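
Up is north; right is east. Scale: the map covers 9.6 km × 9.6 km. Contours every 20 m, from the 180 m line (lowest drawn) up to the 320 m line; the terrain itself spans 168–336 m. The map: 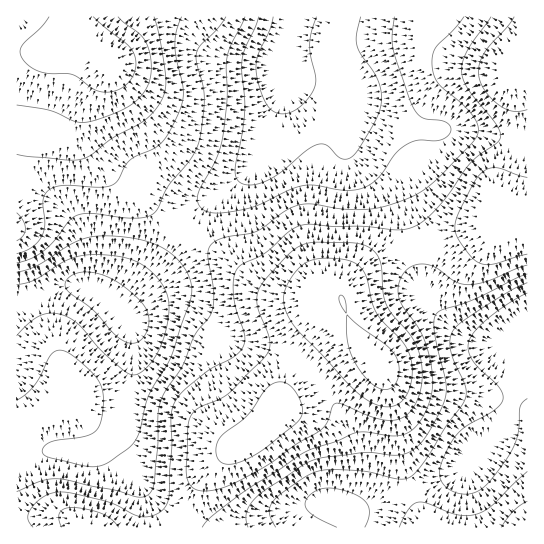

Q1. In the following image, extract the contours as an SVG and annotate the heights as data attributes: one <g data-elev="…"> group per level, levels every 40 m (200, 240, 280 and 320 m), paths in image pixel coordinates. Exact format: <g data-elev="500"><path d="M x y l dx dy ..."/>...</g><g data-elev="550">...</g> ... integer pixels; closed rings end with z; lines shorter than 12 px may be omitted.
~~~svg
<g data-elev="200"><path d="M337 527l-20-9-10-8-2-4 0-4 3-5 5-4 9-4 11-1 14 3 14 7 6 5 2 7 0 8-4 9"/><path d="M527 399l-4 3-3 5-2 24-5 16-8 15-17 21-10 8-11 3-12-2-10-6-5-8 0-9 5-14 8-15 12-13 31-18 7-10 0-5-4-7-21-20-7-9-3-9 2-10 6-9 14-13 21-15 16-9"/><path d="M17 285l17-5 27-17 14-6 18-2 24 1 20 6 16 11 12 17 4 17-3 22-7 21-12 17-6 6-6 2-6-1-7-5-21-19-22-25-16-10-12-2-10 2-11 7-13 14"/><path d="M361 17l-5 18 1 11 4 8 16 23 3 10 2 11-2 9-3 10-18 31-7 9-7 2-7-2-12-12-9 0-11 6-32 26-13 6-12 2-7-1-4-3-3-6 0-6 7-35 3-21-3-54 3-10 10-22 4-10"/></g><g data-elev="240"><path d="M248 527l-2-8 0-6 8-14 11-9 44-28 14-5 40-4 38 2 9-3 8-6 8-10 9-14 8-17 3-11-1-15-11-48 0-10 2-7 6-4 33-11 52-25"/><path d="M527 501l-13 10-13 16"/><path d="M17 263l14-5 12-7 11-10 16-21 8-5 15-2 30 5 15 0 11-2 7-5 11-24 23-26 8-16 4-16 2-31-1-13-7-23 1-9 3-7 17-16 9-13"/><path d="M464 17l-10 12-19 19-3 9 0 10 2 10 5 8 23 19 11 13 5 8 0 8-6 10-37 38-11 9-11 6-20 8-16 4-27 2-37-6-15 1-13 6-27 20-9 3-27 4-8 4-4 4-2 9 5 34 0 20-4 9-14 17-13 31-16 24-5 11-3 13 0 29-4 38-4 12-5 4-7 0-23-7-58-11-16 2-24 11"/></g><g data-elev="280"><path d="M119 527l-7-8-9-5-14-4-16-3-8 2-5 4-1 5 2 9"/><path d="M197 490l12 1 16-4 43-22 27-20 27-16 5-7 5-15 3-4 8 2 30 12 14 3 15-2 11-9 5-11 4-13 0-15-2-15-9-18-19-23-6-9-3-12-3-31-3-8-6-5-8-4-10-2-36-1-12 2-15 9-27 29-5 9-1 11 2 9 10 27 1 8-2 7-38 39-9 7-23 9-5 5-4 6-1 11-2 44 4 11z"/><path d="M17 241l6-6 2-6-2-8-6-8"/><path d="M527 177l-29-9-8 0-7 3-6 7-6 9-13 27-3 13 1 8 7 11 10 12 8 6 13 0 33-10"/><path d="M17 154l50 6 16-1 10-5 20-16 26-14 11-9 12-16 4-16-5-38-7-28"/><path d="M514 17l-6 9-24 27-5 12 0 10 2 8 4 8 14 14 14 6 14-1"/></g><g data-elev="320"><path d="M380 389l10 0 6-7 3-12-2-12-10-12-28-20-12-11 0 23 5 19 14 21 7 7z"/><path d="M346 313l-1-14-4-4-2 2 0 4z"/><path d="M49 17l-8 10-19 19-2 8 5 8 8 6 9 4 25 2 7 1 17 12 7 4 8 1 8-1 11-5 7-8 4-11-1-10-8-12-34-28"/></g>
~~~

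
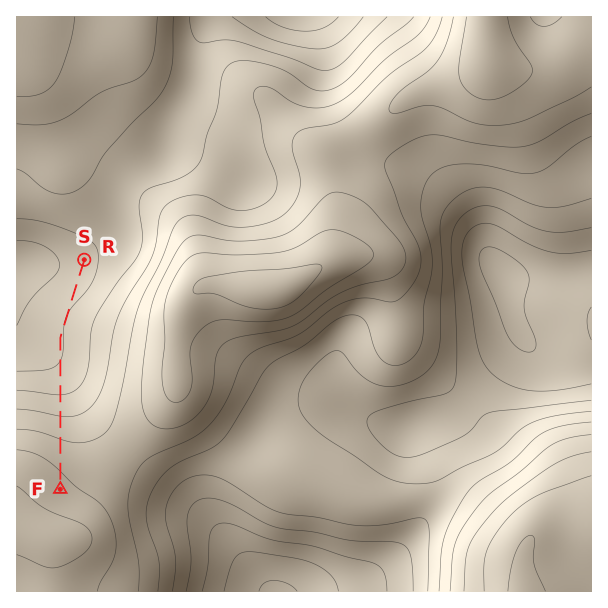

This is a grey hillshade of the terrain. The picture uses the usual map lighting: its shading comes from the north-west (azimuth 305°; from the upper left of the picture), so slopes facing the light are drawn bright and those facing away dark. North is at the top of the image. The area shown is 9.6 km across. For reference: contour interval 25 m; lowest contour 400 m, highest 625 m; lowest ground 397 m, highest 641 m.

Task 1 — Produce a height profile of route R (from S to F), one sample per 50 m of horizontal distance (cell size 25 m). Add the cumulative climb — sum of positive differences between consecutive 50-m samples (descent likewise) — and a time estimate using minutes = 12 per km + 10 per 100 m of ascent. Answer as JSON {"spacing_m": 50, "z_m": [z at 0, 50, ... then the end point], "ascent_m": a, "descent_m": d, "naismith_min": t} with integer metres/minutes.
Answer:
{"spacing_m": 50, "z_m": [465, 464, 463, 463, 462, 462, 463, 463, 464, 465, 466, 467, 468, 470, 471, 472, 473, 474, 475, 475, 475, 475, 475, 475, 475, 474, 473, 473, 473, 473, 473, 473, 473, 474, 474, 475, 476, 477, 479, 481, 483, 485, 487, 490, 493, 496, 499, 503, 506, 510, 513, 517, 520, 524, 527, 531, 534, 537, 541, 544, 547, 550, 553, 556, 558, 561, 564, 566, 568, 570, 572, 574, 575, 577, 578, 580, 581, 583, 584], "ascent_m": 124, "descent_m": 6, "naismith_min": 59}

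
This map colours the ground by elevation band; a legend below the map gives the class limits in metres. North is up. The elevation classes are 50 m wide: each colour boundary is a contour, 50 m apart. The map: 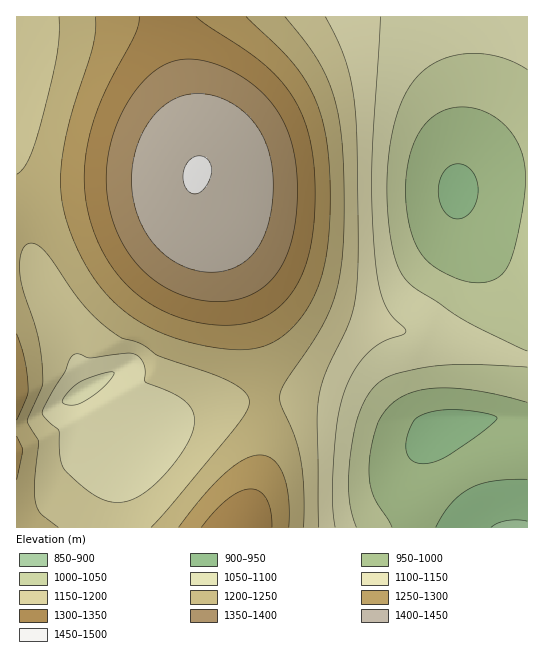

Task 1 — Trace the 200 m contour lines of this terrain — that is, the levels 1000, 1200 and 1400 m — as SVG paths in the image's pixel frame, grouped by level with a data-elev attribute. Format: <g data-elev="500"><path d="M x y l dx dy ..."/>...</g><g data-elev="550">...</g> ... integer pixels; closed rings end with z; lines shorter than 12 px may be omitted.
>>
<g data-elev="1000"><path d="M392 527l-18-30-4-12-1-14 2-21 6-24 5-11 9-11 10-7 12-5 13-3 16-1 39 3 46 11"/><path d="M470 282l-12-3-16-7-11-7-8-8-6-11-5-12-4-16-2-17 0-19 2-17 4-16 6-15 8-11 9-8 12-6 12-2 12 1 12 3 11 6 11 8 8 10 6 11 5 13 1 14 0 20-4 26-6 28-6 18-7 9-8 6-11 3z"/></g><g data-elev="1200"><path d="M58 527l-18-14-4-7-1-9 0-19 4-36-12-21 15-35 0-19-4-30-15-48-3-22 2-16 4-6 4-2 7 2 8 6 38 54 15 15 16 13 8 5 20 6 16 12 67 23 16 10 7 8 1 5-1 5-8 15-67 81-22 24"/><path d="M303 527l1-37-3-31-7-24-13-30-1-10 5-13 37-56 8-16 6-17 4-22 3-26 1-76-5-48-9-36-16-31-29-37"/><path d="M59 17l0 20-2 20-16 66-12 36-6 9-6 6"/></g><g data-elev="1400"><path d="M200 271l17 1 14-3 12-6 11-10 9-14 6-16 3-20 1-21-1-19-5-16-6-15-10-13-12-11-13-8-15-5-14-1-14 2-12 5-10 7-10 11-9 15-6 15-3 16-1 17 1 16 4 15 6 14 8 14 10 10 12 10 13 6z"/></g>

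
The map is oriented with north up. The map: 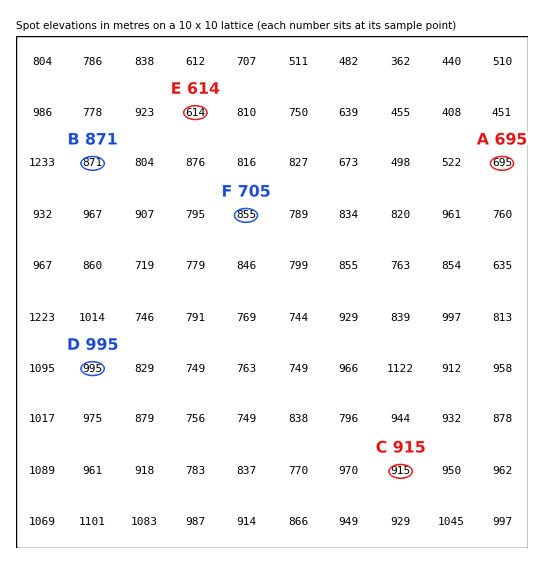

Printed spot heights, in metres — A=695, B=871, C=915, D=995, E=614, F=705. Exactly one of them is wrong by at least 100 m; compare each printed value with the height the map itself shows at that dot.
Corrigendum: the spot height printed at F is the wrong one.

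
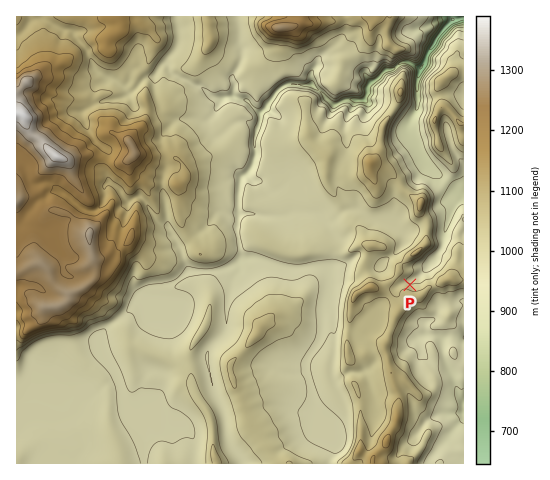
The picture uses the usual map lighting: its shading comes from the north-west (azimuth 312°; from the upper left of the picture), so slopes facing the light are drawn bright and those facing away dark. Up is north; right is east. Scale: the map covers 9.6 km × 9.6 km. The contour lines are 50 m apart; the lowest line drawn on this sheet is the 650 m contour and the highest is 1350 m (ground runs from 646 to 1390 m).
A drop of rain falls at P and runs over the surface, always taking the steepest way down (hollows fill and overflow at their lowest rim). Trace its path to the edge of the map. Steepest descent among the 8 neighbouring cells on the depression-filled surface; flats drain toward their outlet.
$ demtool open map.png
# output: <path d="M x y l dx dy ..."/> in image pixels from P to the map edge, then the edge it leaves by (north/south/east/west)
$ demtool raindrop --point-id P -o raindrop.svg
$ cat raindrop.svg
<path d="M410 285l0-4 3-3 5-1 10-11 0-4 13-13 1-3 0-8 3-4 0-4 4-10 2-6 2-4 0-2 10-12"/>
exit: east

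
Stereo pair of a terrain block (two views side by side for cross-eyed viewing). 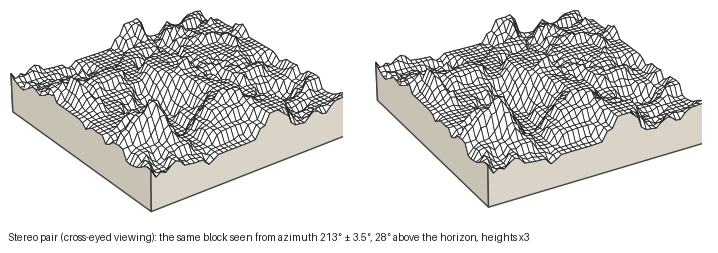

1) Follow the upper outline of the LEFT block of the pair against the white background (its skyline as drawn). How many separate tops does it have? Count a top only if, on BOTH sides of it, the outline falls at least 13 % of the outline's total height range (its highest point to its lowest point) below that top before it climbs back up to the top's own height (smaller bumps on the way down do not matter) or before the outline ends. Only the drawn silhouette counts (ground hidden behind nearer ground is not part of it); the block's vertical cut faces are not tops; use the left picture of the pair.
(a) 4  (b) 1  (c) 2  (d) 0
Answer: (c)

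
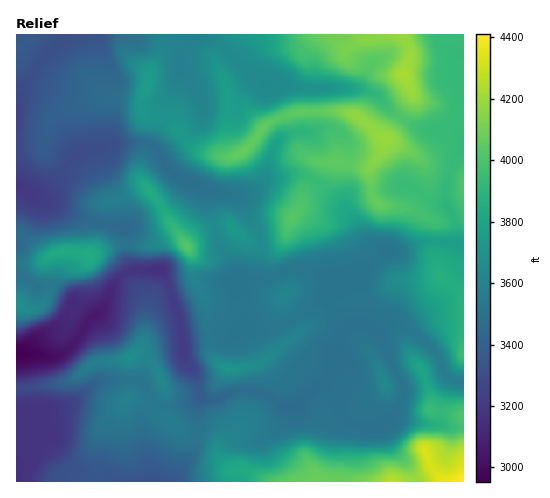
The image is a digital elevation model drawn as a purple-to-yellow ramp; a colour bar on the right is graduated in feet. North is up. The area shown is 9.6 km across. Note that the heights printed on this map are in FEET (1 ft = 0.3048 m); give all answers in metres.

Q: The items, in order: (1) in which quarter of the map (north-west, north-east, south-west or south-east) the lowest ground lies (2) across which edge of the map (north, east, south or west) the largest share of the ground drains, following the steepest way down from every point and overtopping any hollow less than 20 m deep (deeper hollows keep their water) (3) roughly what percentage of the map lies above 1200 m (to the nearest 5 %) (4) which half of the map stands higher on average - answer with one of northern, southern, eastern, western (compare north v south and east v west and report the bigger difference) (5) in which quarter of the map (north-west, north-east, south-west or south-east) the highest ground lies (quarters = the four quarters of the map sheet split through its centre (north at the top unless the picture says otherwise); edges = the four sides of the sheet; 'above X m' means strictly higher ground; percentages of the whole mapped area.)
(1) The lowest ground is in the south-west quarter.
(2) Most of the ground drains across the western edge.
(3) Ground above 1200 m makes up about 15 % of the sheet.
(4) On average the eastern half of the map is the higher ground.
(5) The highest ground is in the south-east quarter.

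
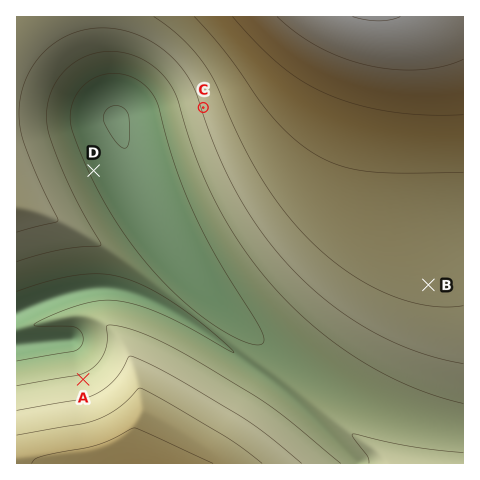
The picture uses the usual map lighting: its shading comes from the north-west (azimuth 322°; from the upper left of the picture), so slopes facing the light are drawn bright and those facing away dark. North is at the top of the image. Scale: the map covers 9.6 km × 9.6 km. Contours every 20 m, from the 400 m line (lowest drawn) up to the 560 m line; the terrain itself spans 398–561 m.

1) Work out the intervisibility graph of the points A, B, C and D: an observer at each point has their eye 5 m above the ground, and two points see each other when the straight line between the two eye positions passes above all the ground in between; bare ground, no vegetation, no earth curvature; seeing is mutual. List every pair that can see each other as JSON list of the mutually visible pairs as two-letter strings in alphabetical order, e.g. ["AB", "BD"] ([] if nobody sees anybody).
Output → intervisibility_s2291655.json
["AC", "CD"]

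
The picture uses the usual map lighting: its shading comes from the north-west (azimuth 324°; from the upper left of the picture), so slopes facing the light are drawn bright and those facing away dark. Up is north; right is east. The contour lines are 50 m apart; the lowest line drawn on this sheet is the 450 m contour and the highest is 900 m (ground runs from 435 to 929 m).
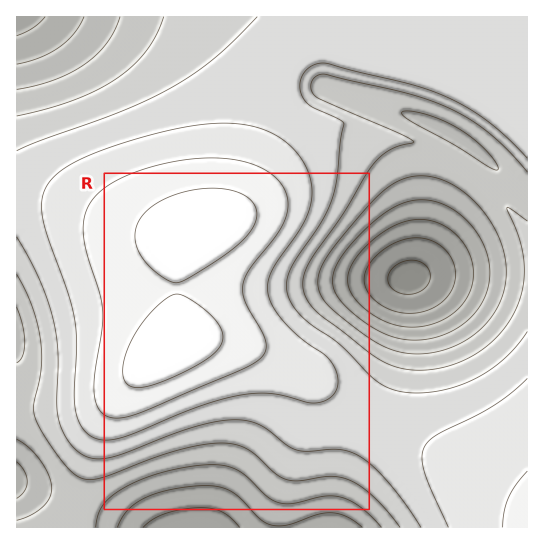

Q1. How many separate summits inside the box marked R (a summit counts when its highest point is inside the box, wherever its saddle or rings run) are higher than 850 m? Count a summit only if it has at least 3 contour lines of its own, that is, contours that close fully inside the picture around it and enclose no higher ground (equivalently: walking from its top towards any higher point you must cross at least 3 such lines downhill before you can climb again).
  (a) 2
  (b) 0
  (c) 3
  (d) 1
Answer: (d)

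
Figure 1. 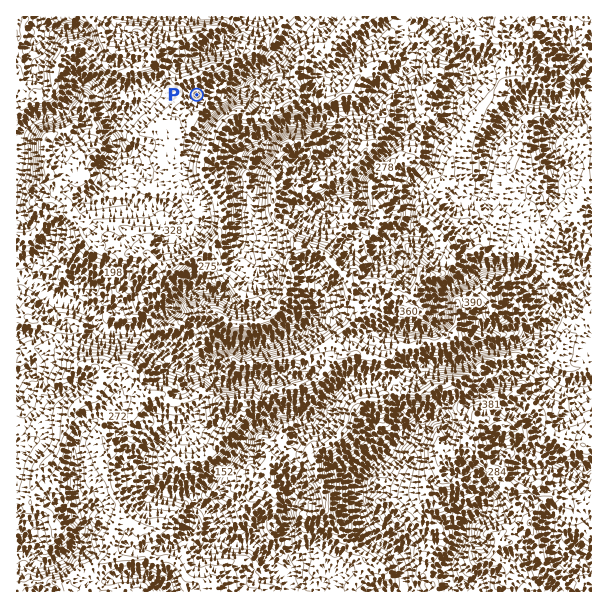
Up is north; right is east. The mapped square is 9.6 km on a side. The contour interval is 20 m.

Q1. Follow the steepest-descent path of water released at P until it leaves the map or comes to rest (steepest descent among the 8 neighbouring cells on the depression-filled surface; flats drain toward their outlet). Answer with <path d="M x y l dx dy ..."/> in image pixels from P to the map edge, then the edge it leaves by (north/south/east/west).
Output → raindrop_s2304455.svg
<path d="M197 95l3 3 15 0 3 3 4 0 5-5 1-4 9-9 2-3 1 0 6-6 2 0 7-8 6 0 6-3 12-12 3-9 24-25"/>
exit: north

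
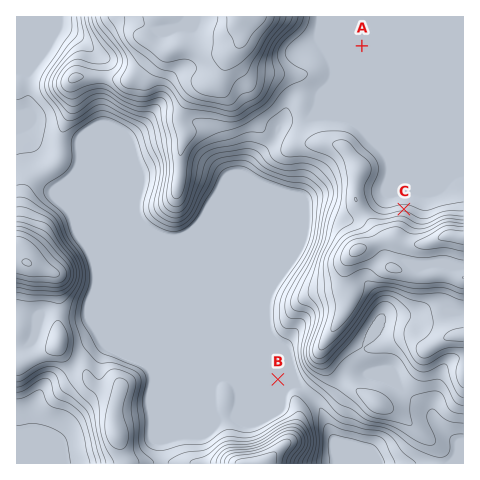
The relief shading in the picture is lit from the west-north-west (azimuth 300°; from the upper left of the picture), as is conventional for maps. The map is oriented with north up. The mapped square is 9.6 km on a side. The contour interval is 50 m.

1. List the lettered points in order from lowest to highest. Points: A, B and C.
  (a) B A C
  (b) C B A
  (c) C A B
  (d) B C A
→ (a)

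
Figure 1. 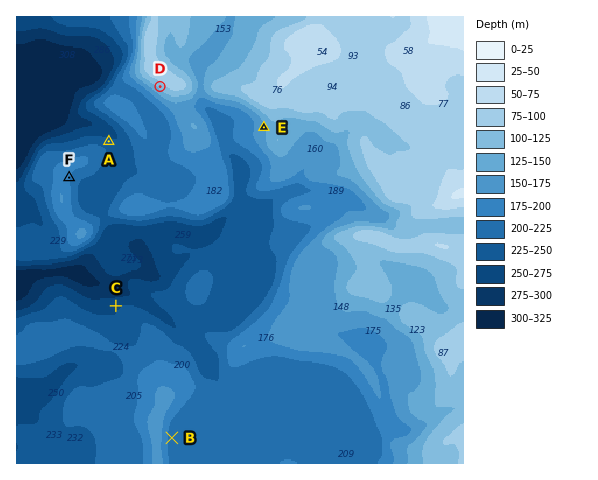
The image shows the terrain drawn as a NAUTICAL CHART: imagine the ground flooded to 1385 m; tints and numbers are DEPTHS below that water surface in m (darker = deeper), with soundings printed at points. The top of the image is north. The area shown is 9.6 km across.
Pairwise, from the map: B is higher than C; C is lower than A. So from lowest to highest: C A B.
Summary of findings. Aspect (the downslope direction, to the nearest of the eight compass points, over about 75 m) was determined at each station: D SW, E W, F E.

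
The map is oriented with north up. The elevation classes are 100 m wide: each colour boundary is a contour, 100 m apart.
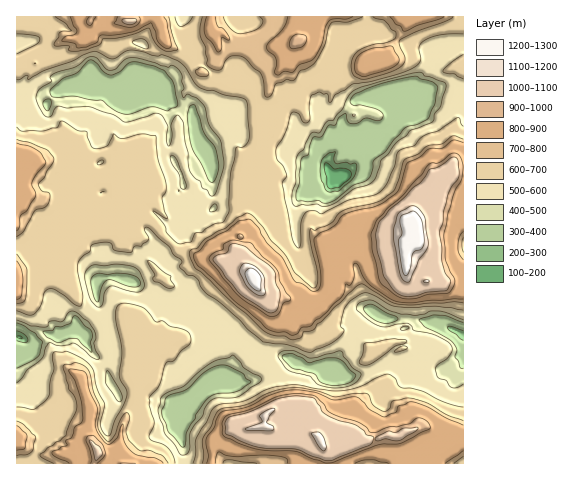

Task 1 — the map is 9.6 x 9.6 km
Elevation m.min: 150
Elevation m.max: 1230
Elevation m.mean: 660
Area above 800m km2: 22.6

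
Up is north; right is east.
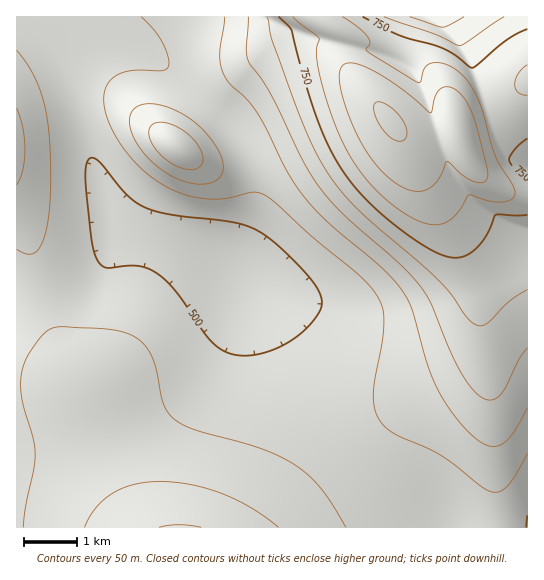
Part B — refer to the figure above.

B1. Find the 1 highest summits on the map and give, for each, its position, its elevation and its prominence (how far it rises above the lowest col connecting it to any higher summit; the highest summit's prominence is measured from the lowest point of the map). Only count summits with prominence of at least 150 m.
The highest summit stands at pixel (390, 121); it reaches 906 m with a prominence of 442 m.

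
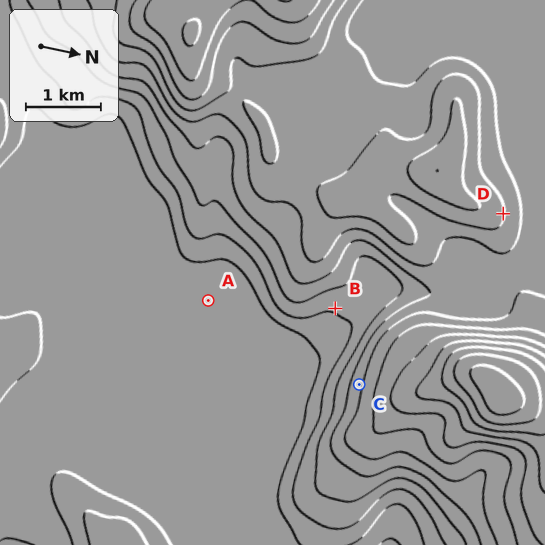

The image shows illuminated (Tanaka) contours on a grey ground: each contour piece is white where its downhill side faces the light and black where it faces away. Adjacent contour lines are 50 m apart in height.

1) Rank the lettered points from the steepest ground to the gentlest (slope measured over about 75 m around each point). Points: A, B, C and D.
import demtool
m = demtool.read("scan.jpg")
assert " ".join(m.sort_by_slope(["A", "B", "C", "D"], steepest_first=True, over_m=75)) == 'C D B A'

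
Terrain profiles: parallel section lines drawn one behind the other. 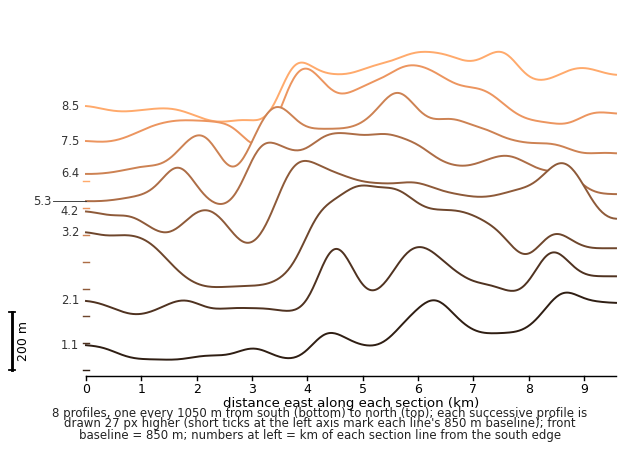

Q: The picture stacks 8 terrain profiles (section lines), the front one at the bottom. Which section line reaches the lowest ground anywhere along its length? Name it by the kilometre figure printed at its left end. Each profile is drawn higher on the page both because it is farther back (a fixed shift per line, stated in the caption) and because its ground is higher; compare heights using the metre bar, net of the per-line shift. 1.1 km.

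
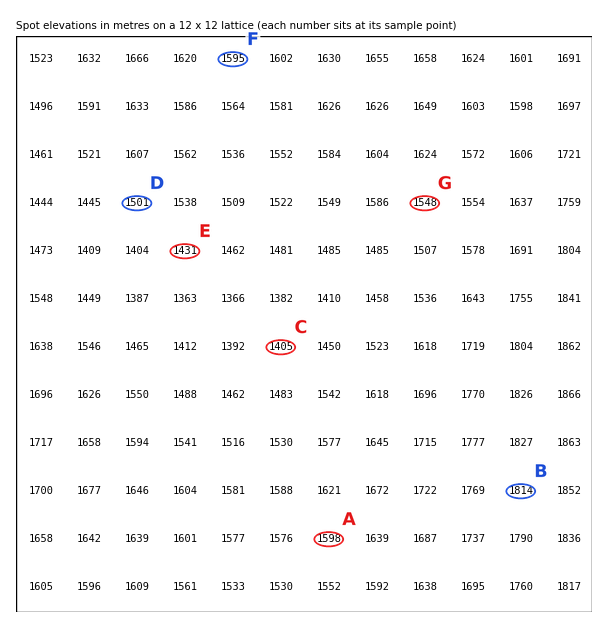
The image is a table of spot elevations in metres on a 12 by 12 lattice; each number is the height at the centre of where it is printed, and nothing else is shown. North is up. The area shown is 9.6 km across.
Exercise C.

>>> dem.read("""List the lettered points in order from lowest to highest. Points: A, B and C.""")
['C', 'A', 'B']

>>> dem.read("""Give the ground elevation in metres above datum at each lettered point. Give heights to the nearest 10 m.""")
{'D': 1500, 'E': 1430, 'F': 1600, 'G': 1550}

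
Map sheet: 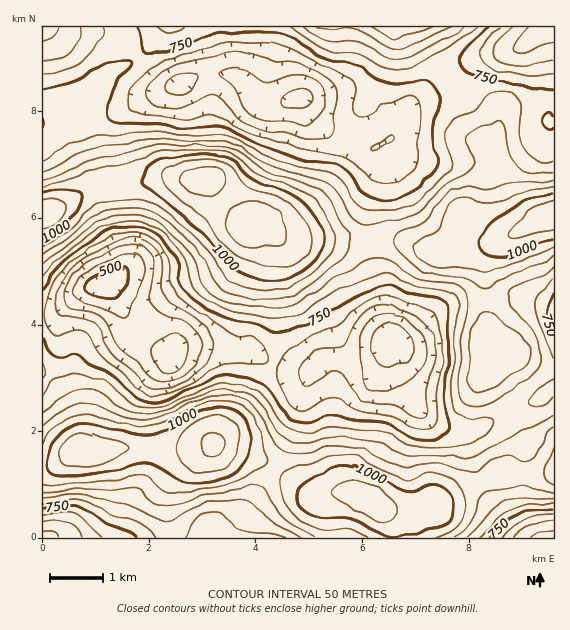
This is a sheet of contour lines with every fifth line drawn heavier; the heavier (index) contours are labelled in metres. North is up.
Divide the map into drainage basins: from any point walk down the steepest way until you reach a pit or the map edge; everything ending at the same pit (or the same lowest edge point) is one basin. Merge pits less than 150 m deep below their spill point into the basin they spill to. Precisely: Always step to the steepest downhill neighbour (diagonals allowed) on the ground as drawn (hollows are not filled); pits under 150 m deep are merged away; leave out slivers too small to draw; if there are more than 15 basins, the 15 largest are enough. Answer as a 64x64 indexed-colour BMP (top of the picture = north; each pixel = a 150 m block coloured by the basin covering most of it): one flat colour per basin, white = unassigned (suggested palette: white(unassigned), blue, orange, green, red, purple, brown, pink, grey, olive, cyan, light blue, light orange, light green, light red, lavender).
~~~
<image width="64" height="64" href="data:image/bmp;base64,Qk12CAAAAAAAAHYAAAAoAAAAQAAAAEAAAAABAAQAAAAAAAAIAAATCwAAEwsAABAAAAAAAAAA////ALR3HwAOf/8ALKAsACgn1gC9Z5QAS1aMAMJ34wB/f38AIr28AM++FwDox64AeLv/AIrfmACWmP8A1bDFAERERERERERERERERERERERERERERERmZmZmZmZmZmZmRERERERERERERERERERERERERERERGZmZmZmZmZmZmZERERERERERERERERERERERERERERGZmZmZmZmZmZmZkREREREREREREREREREREREREREREMzM2ZmZmZmZmZmRERERERERERERERERERERERERERDMzMzM2ZmZmZmZmZEREREREREREREREREREREQzNEQzMzMzMzNmZmZmZmZkREREREREREREREREREREQzMzMzMzMzMzMzNmZmZmZmREREREREREREREREREREQzMzMzMzMzMzMzMzM2ZmZmZEREREREREREREREREREMzMzMzMzMzMzMzMzMzMzMzMyJERERERERERERERERDMzMzMzMzMzMzMzMzMzMzMzMyIiJEREREREREREREQzMzMzMzMzMzMzMzMzMzMzMzMyIiIiIiIiIiIiIiJDMzMzMzMzMzMzMzMzMzMzMzMzMyIiIiIiIiIiIiIiIiMzMzMzMzMzMzMzMzMzMzMzMzMyIiIiIiIiIiIiIiIiIjMzMzMzMzMzMzMzMzMzMzMzMzIiIiIiIiIiIiIiIiIiIzMzMzMzMzMzMzMzMzMzMzMzIiIiIiIiIiIiIiIiIiIiMzMzMzMzMzMzMzMzMzMzMzMiIiIiIiIiIiIiIiIiIiIzMzMzMzMzMzMzMzMzMzMzMiIiIiIiIiIiIiIiIiIiIiMzMzMzMzMzMzMzMzMzMzMyIiIiIiIiIiIiIiIiIiIiIjMzMzMzMzMzMzMzMzMzMyIiIiIiIiIiIiIiIiIiIiIiMzMzMzMzMzMzMzMzMzMzIiIiIiIiIiIiIiIiIiIiIiIjMzMzMzMzMzMzMzMzMzIiIiIiIiIiIiIiIiIiIiIiIiIzMzMzMzMzMzMzMzMzMiIiIiIiIiIiIiIiIiIiIiIiIjMzMzMzMzMzMzMzMzMyIiIiIiIiIiIiIiIiIiIiIiIiMzMzMzMzMzMzMzMzMzIiIiIiIiIiIiIiIiIiIiIiIiIzMzMzMzMzMzMzMzMzMiIiIiIiIiIiIiIiIiIiIiIiIjMzMzMzMzMzMzMzMzMyIiIiIiIiIiIiIiIiIiIiIiIiMzMzMzMzMzMzMzMzMzIiIiIiIiIiIiIiIiIiIiIiIiIzMzMzMzMzMzMzMzMzMiIiIiIiIiIiIiIiIiIiIiIiIjMzMzMzMzMzMzMzMzMyIiIiIiIiIiIiIiIiIiIiIiIiMzMzMzMzMzMzMzMzMyIiIiIiIiIiIiIiIiIiIiIiIiIzMzMzMzMzMzMzMzMzIiIiIiIiIiIiIiIiIiIiIiIiIjMzMzMzMzMzMzMzMzMiIiIiIiIiIiIiIiIiIiIiIiIiMzMzMzMzMzMzMzMzMyIiIiIiIiIiIiIiIiIiIiIiIiIzMzMzMzMzMzMzMzMzIiIiIiIiIiIiIiIiIiIiIiIiIjMzMzMzMzMzMzMzMzMiIiIiIiIiIiIiIiIiIiIiIiIiMzMzMzMzMzMzMzMzMzIiIiIiIiIiIiIiIiIiIiIiIiIzMzMzMzMzMzMRERERMiIiIiIiIiIiIiIiIiIiIiIiIjEREREREREREREREREREiIiIiIiIiIiIiIiIiIiIiIhEREREREREREREREREREREiIiIiIiIiIiIiIiIiIiIRERERERERERERERERERERERIiIiIiIiIiIiIiIiIiIRERERERERERERERERERERERVVURIiIiIiIiIiIiIiIRERERERERERERERERERERERVVVRERIiIiIiIiIiIiIRERERERERERERERERERERERVVVVERERIiIiIiIiIiIRERERERERERERERERERERERFVVVURERERERESIiIiIRERERERERERERERERERERERFVVVVREREREREREREREREREREREREREREREREREREREVVVVVERERERERERERERERERERERERERERERERERERERVVVVURERERERERERERERERERERERERERERERERERERVVVVVRERERERERERERERERERERERERERERERERERERFVVVVVEREREREREREREREREREREREREREREREREREREVVVVVURERERERERERERERERERERERERERERERERERFVVVVVVREREREREREREREREREREREREREREREREREREVVVVVVVERERERERERERERERERERERERERERERERERERVVVVVVURERERERERERERERERERERERERERERERERERVVVVVVVRF3ERERERERERERERERERERERERERERERERFVVVVVVVd3d3ERERERERERERERERERERERERERERERFVVVVVVVV3d3dxEREREREREREREREREREREREREREREVVVVVVVVXd3d3cREREREREREREREREREREREREREREVVVVVVVVVd3d3d3EREREREREREREREREREREREREREVVVVVVVVVV3d3d3d3ERERERERERERERERERERERERERVVVVVVVVVXd3d3d3dxERERERERERERERERERERERERFVVVVVVVVVd3d3d3d3dxERERERERERERERERERERERFVVVVVVVVVV3d3d3d3d3cREREREREREREREREREREREVVVVVVVVVVXd3d3d3d3dxEREREREREREREREREREREVVVVVVVVVVV"/>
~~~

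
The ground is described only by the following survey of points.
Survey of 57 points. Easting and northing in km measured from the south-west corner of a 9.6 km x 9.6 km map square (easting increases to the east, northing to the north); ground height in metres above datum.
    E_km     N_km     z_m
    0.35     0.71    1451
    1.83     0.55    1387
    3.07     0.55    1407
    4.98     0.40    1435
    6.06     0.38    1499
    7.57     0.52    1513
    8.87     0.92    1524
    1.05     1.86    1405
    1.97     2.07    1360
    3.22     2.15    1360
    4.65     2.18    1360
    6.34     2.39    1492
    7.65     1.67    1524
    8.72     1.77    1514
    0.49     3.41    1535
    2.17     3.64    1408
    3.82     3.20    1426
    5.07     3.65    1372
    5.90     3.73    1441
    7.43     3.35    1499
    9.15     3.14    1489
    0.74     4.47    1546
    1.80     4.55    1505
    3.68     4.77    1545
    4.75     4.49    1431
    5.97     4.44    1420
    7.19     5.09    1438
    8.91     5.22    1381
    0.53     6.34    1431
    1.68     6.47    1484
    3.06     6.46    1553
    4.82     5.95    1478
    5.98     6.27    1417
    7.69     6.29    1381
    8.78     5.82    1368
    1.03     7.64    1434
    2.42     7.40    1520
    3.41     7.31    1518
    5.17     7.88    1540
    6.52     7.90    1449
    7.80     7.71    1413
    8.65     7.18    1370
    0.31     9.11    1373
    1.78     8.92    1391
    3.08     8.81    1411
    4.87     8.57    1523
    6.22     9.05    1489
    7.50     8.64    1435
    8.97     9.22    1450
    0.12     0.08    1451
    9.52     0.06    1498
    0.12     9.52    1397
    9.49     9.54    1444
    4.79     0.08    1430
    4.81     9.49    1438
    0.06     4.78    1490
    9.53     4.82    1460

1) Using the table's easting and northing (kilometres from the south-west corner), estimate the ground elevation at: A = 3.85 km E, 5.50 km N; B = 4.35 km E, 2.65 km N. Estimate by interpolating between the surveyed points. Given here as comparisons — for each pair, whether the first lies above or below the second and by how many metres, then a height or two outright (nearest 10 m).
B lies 190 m below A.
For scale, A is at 1550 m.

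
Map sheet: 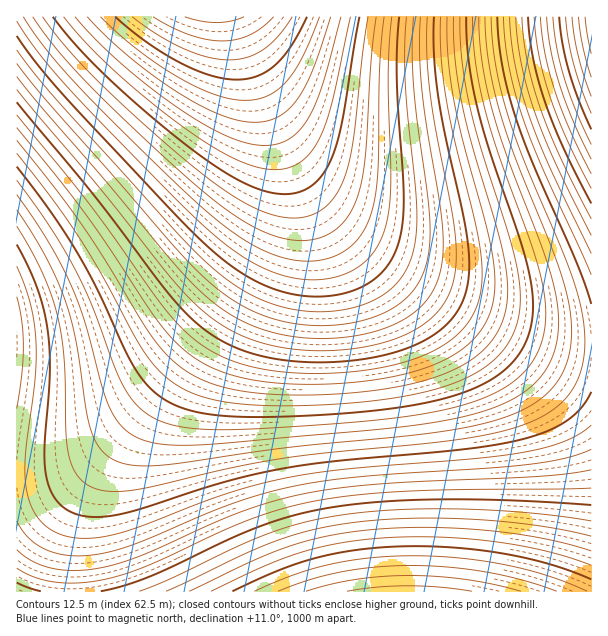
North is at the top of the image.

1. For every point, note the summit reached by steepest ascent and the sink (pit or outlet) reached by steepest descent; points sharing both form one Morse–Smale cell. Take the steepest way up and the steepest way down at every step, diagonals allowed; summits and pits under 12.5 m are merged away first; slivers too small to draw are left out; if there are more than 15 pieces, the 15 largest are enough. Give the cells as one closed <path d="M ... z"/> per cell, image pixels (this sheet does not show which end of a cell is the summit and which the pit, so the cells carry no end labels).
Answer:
<path d="M246 46l0 4 22 66 9 42 0 37-12 41-21 39-46 66-58 69-35 35-16 12-27 12-46 5 0 117 575 1 1-245-28-3-21-4-52-20-83-43-54-39-32-34-24-36-27-57z"/><path d="M234 16l-218 1 1 457 18 0 27-5 27-12 16-12 35-35 58-69 46-66 21-39 12-41 0-37-13-57z"/><path d="M591 16l-354 0-1 2 28 75 34 75 24 36 32 34 54 39 83 43 52 20 21 4 27 2z"/>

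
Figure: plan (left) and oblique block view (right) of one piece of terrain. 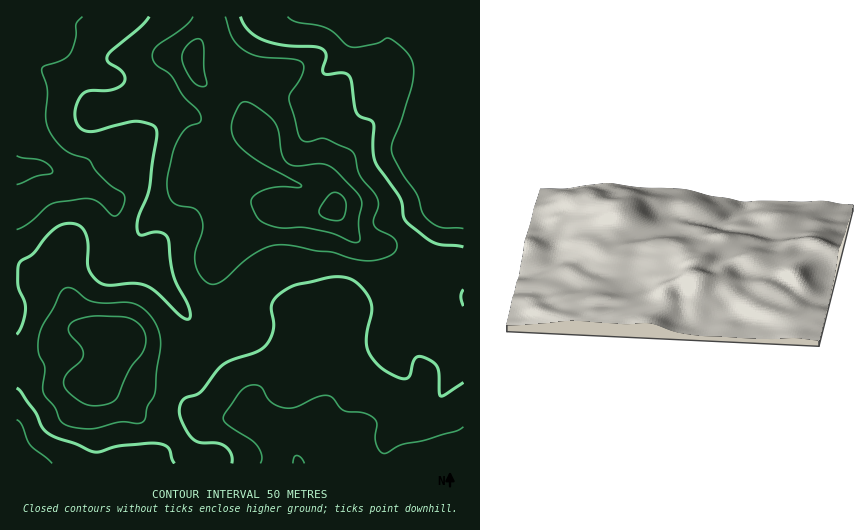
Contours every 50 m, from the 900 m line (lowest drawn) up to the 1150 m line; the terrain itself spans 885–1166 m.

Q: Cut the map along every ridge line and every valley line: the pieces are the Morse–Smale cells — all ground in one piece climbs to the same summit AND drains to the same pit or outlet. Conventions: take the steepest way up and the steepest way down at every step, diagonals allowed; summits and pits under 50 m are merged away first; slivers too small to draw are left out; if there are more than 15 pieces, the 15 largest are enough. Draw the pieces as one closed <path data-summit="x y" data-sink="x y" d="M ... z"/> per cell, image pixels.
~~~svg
<path data-summit="334 208" data-sink="17 172" d="M209 16l-192 0-1 155 6 0 11-3 13 1 21 11 25 6 17 11 5 6 0 27-7 22 1 6 9 6 30 2 7 4 23 30 26 43 11 14 17-17 4-11-1-6-15-14-3-10-3-41 7-14 8-8 20-10 24-18 8-1 18 5 24 0 10-2 2-3 0-8-5-14-7-8-8-3-20-2-14-7-11-12-7-14-9-12-9-21-9-8-26-11-11-10-5-11 0-12 17-29z"/><path data-summit="334 208" data-sink="299 463" d="M280 207l-13 4-19 15-20 10-12 15-3 7 0 23 4 23 4 9 13 10 1 6-4 11-17 17 32 35 9 22 18 13 11 11 15 26 164 0 1-101-5-1-3-2-7-12-12-12-5-28-22-41-18-18-32-8-10-10-16-23-12 4-24 0z"/><path data-summit="334 208" data-sink="463 116" d="M463 16l-253 0 0 9-15 25-2 16 5 11 8 8 29 13 9 8 9 21 9 12 7 14 11 12 14 7 24 3 8 6 8 18 0 11 26 31 8 4 20 2 23 17 17-2 35 1z"/><path data-summit="109 344" data-sink="17 172" d="M41 168l-25 4 0 192 8 1 15-5 25-22 13-7 20 2 12 11 18-2 20 12 26 6 19 10 8-3 13-9 0-3-10-12-19-32-30-41-7-4-30-2-9-6-1-6 7-22-1-29-21-15-25-6z"/><path data-summit="109 344" data-sink="17 463" d="M89 331l-15 1-35 28-23 5 0 98 199 1 0-4-25-4-18-25-18-10-16-6-32-26-11-12 12-17 2-16-10-10z"/><path data-summit="109 344" data-sink="299 463" d="M127 342l-11 0-7 2-2 16-12 17 18 19 21 17 30 13 8 5 18 25 25 4 1 4 82-1-14-25-11-11-18-13-9-22-32-35-14 10-8 3-19-10-26-6z"/><path data-summit="334 208" data-sink="17 172" d="M440 262l-20 2-9 0-4-2 0 2 23 38 7 34 12 12 7 12 3 2 4 0 1-98z"/>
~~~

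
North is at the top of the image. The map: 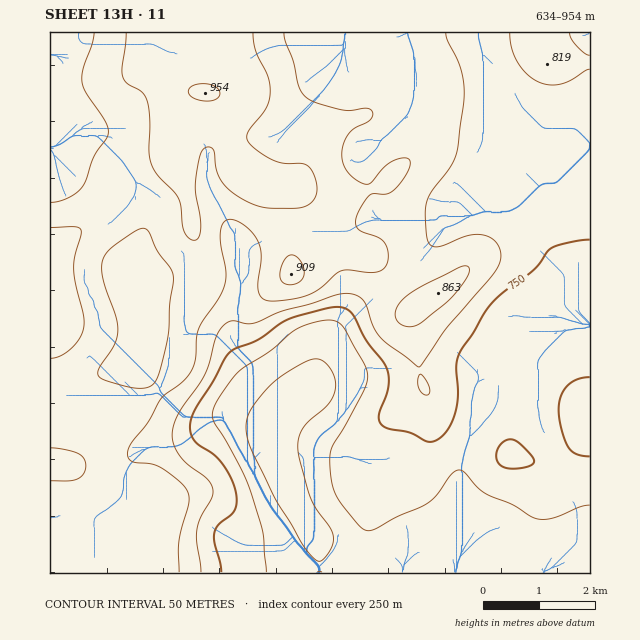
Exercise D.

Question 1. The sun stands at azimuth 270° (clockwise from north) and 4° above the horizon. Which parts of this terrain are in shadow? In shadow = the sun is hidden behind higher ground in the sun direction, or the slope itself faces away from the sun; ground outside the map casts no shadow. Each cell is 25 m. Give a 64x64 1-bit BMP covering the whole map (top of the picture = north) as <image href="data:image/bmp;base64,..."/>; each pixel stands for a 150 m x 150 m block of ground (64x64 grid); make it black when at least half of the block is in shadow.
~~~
<image width="64" height="64" href="data:image/bmp;base64,Qk0+AgAAAAAAAD4AAAAoAAAAQAAAAEAAAAABAAEAAAAAAAACAAATCwAAEwsAAAIAAAAAAAAA////AAAAAAAAAf//gwAAAAAB///CAAAAAAH//8AAAAAAA///wAAAAAAD///AAAAAAAP//8AAAAAAA///wAAAAAAB///AAAAAAAH//4AGAAAAAf//gAcAAAAB//8AB4AAAAP//wAHAAADA//+AAMAAAOH//wAAwAAA4f//AABAAAAB//8AAGAAAAP//wAAcAAAA///AAB4AAAB//+AAPwAAAH//8AA/AAAAP//4AD+AAAAf//wAPwAAAA///AB/AAAAD//+AH4AAAAP//4AfgABgAf//gB8AAHgB//+AH4AAfAH//wAfwAB+Af//AD/wAH8B+f8AH/gAfwD4/wAP/gD/APg/AA//AP4AeA+AB/+A/gB4D8AD/8D+AHwPwAH/wf4AfA+AAP/B/gB8DwAAf8H+AHwEAYB/gP4A/AAB4D8AfAD8AADwAAAAAPgAAPgAAAAA+AAA/AAAAADwAAD8AAAAAMABgPwAAAAAAAHA/gAAAAAAA8B+AAAAAAADwH8AAAAAAAPgPwAAAAAAA+AfgAAAAAAD4B+AAAAAAAPAD4AAAAAAAYAPgAAAAAAAAAeAAAAAAAAAB8AAAAAAAAAHwAAAAADgAAPgAAAAAfwAA+AAAAAB/wAD4AAAAAD/AAPgAAAAAP8AA8AAAAAA/wADwAAAAAH+AAOAAAAAB/4ABwAAAAAH/gAHAAA=="/>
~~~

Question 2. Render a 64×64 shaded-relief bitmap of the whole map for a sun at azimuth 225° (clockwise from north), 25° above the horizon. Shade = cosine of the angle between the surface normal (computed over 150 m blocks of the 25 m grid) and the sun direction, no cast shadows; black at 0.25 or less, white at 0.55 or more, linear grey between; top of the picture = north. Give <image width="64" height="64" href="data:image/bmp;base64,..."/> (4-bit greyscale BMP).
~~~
<image width="64" height="64" href="data:image/bmp;base64,Qk12CAAAAAAAAHYAAAAoAAAAQAAAAEAAAAABAAQAAAAAAAAIAAATCwAAEwsAABAAAAAAAAAAAAAAABEREQAiIiIAMzMzAERERABVVVUAZmZmAHd3dwCIiIgAmZmZAKqqqgC7u7sAzMzMAN3d3QDu7u4A////AJmIiZmIiId1QzRFZ3d2Zniauod3iJmZmZmZqpmZmZmZmYiJmYiIiHVDM0Vnd2ZmaJqqh3eJmZmZmZmamZmZmZmIiImZiIiIdTIjRnd3ZVVnmqqYiImZmZmZmZqZmZmZmYiIiZmIiJh1MjRXiHZVVmiau6mYmZmZmZmZmqqpmZmZiIiImIiJmXUzRXiIdVVWeKvMy6mZqZmZmZmqqqqqmZmIiIiIiImZdURXiYdURFeKvd3bqqqqqZmZmqu7uqqZmZmZiIiImZl2VWiZdUNFZ5vO7tuqqqqqmZqru8u7qpmZmZmZiImZmXZVeIdTI0V4rN7ty6qquqmZqrzMzLuqqZmqqpmIiZmYZUVndTIjRom97ty6maqqmZmrzd3Mu6qqqqqqmYiImYdUNFZTERNXis3ty6mZmqmYiazd3cy7uqqqqqmYd3iIdUIjRDEAJGiazdy6mZmZmYiJrN3cy7uqqqqqmYd3d3dkMiMzIAAleJvN3KmYmZmZiIms3cy7qqmaqpmId2ZndlQiIzIQATZ5q83LqZmZmZmIiazMy6qZmZmqiHd2Znd2VDIjMhACV4mrzLqpmZqqqZiJq8u6mYiImap3d3Znd3dkMjMyESRniavLupmqqqqqmYiau6mIiIiaq3d3d3eIh2VDMzIiNXiZq7qpmqu7uqqqmImqmYh4iau7d3d3d4iIdkMzQzNGeJmqqZmau7u7u7qYeJmZiIiJq7t3iIiHiIh2VERERWeImZmZiZq7u7u8upd3mZmIiJq7u4iIiHd4iIdlVVVWd4iZmYiJmru6q7zKhmeJmZiImru6iIiHd3eIiHZlZnd4iJmZiJmqqqqrzLl2V4mpmYiau6mIiHd3d4iIh2ZmeIiImZmZmaqqqrzMqGVWiaqZiJqqmIiId3d4iImYdmZ4iIiZmZmqq7q7zMuXVFeKqpmImZmHmYiHd4iImZl2VmiImZmZmqq7u8zcuoZEV5qqmYiZmHeqmIiIiImZqXZFZ5mZmZmaq7vN3u25dlVomZmZiImId6qZiIiIiZmpdURomqmZmZqrvN7/7bqGVniZmZiIiIiHqpmIiIiZmal1NGiqqpmZmqvN///+yodmeJmYiIiIiIipmIiIiJmZmXVEebu6mZmaq97///7Ll3eImIiIiJmIiJmId3iIiZmpdUWKvLqZmZq87////cuYd4iIiIiJmZmImYdmd4iJmamGZorMupmqu83////suph4iIiIiImZmZmYdlVniImZqph3msy6q7zd3v///supmIiIiIiImZmZmYh1RWeIiZqqqYiKvMzM3u7v///supmZmIiIiImZmZmZh2REZ4iJmaqpiIm8zd7//u///tupmZmYiIiImZmZmZmHVEVniJmZqqqHeKzd7/7d3e/ty6mJmZiIiImZmZmZmXZURWeImZmqqodnm83u3Lqrzd3KmIiIiIiIiZmZmZmZdlRFeImZmaq6hlaKzdy5iIm8zLqYd3eIiHiJmZmZmZl2VFZ4iZmaq7qGRXrMy5dmeKvLqYd3d3eHd3iJmZmZmXZVV4iZmaq8y4U0eszKhmZ4mqqYd2Znd3dmZ3iImZmZd2ZniJmZq83KdDSL3cqGZniZmId2Zmd3dlVWZ3iJmZlmZniJmZqrzcpkNZztyod3eIiHd3dmZ3d2VVVmeJmZmlZneJmZmrzduVRHve26iHd4iHd3d2Zmd3ZVVWeJmqqqVWeImZmavNynVGne7bqYiId3iIiHZmZ3dmVmeImaqqpVZ4iZmZq8zJdVi+7supmYh3iIiIdlVnd3dnd4mZmZmWZneIiImrzLllet7tuqqZiHeIiZh2VWeIh3eIiJmZmZd3eIiIiKvMuHaL3ty6qpmId3iZmHZmd4iIiIiIiIiImIiImYd4rNyoeJzdy6mZmYdmeImZh3d4iIiIiIiIiIiIiJmZh3m83Kh4rMy5mZmYdmZniZmId4iImYiIiIiIiZiJmamHis3bmImrupiIiIdlVWeJmYiIiIiImZmYiJmZmZmaqYib3cqHiaqph3d3d2VVZ4mZiIiIiIiImZmZmZmZmZmZiJvduXeJqph2Znd3ZVVniIiIiHd4iIiJmZmZmZmZmZmJrNyod4mZmHZmd3dmVniJiIiHd3d4iIiZmZmZmZmZmZm8y5h3iZmYdmd4h3ZniJmIiId2Z3eIiJmZmZmZmZmZmrzLmIiaqph3d4iId3eJmYiIh3Zmd4iImZmZmZmZmZqrvMupmaqqqYiIiIh3d4mZiIiHd2ZneIiZmZmZmZmZqrvMy6qqu7upmIiId2ZniZiHeIh3dmd4iJmZmZmZmZqrzMu7u7u7uqmIiHd2ZWZ4h3d3iId2Z3iJmaqpmZmZmrzMu7y7u7upmIh3ZlVVVnd3ZneJmHZmeImqqqqqqZmavMy7vLu6qYh3d3ZlVVVmd3d2d4mYdmZ4mru7u6qpmZq8y7u7upmId2ZmZlVVVmd4d3d3iZh1VnirzMy7qqmZmru7u7upiHdmZmZlVFVneIiId3iJmGVWeazNzLqZmZmaq7uqqpmHd3d2ZlVUVmeIiIh3eJmYZVaKvNy6mYiZmZmqu6qpmYiIiHdmVURWd4iZiId4mYdVV5rMy6mHeImZmaq7qpmZmZmYh2ZVRFZ4iJmIh4iZh1VXm8y6mHd3iZmZq7u6mZmZmZiHZlVVVniJmYiIiJmHZWiru6mId3iJmZmru7qZmamZmHdlVVVneImZiIiImYdmaKu7qYiHiI"/>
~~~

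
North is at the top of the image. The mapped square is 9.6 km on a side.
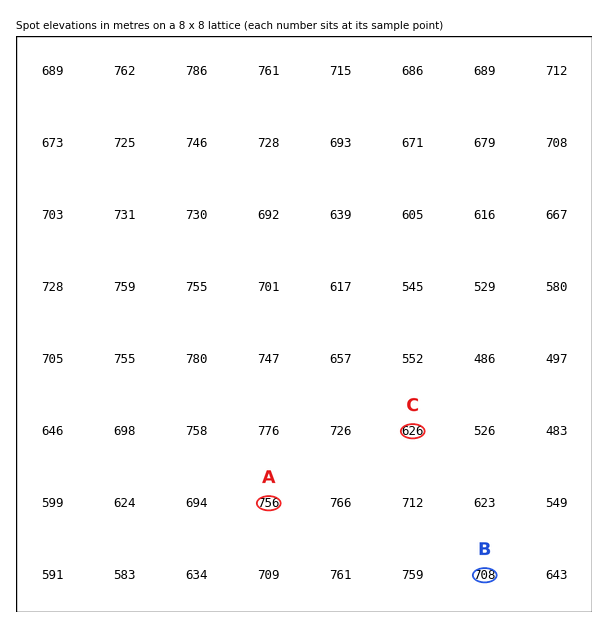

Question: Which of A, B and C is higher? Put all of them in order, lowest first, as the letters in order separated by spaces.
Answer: C B A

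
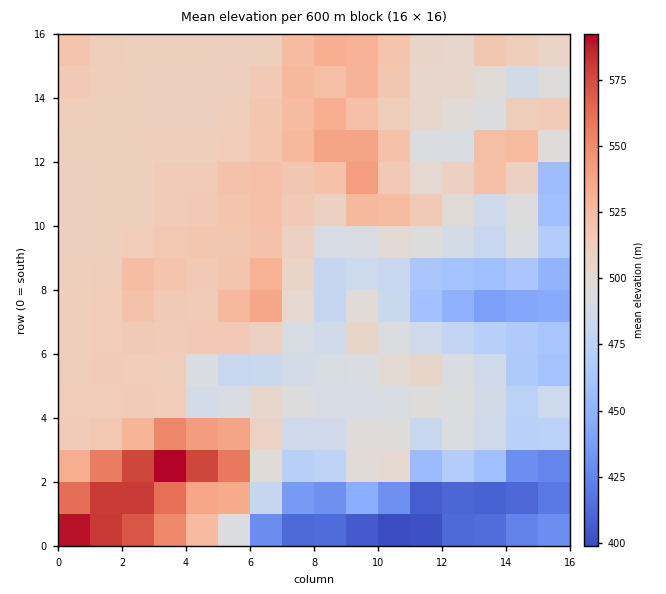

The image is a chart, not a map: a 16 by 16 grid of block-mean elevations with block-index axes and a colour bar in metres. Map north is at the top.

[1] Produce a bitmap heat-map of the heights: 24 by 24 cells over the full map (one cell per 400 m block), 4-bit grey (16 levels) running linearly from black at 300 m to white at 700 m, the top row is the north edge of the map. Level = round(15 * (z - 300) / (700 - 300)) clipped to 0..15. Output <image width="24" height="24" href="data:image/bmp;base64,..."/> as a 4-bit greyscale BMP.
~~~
<image width="24" height="24" href="data:image/bmp;base64,Qk2WAQAAAAAAAHYAAAAoAAAAGAAAABgAAAABAAQAAAAAACABAAATCwAAEwsAABAAAAAAAAAAAAAAABEREQAiIiIAMzMzAERERABVVVUAZmZmAHd3dwCIiIgAmZmZAKqqqgC7u7sAzMzMAN3d3QDu7u4A////ALu6qZh1RERERERFVaq7qZmGVERERERERaq7qpmXZVZmVERERJqru6qYdmeIZWZVVYiZq6qYd3eIdnd2VYiImZmYd3d3d3d3d4iIiHeId3d3d3d3d4iIiHd3d3d3h3d2ZoiIiId3d3d3iHd2ZoiIiIiId3eHd3d2ZoiIiIiZh3eHdmZmZoiIiIiZh3d3ZmVVVYiImIiJh3d3ZmZmZYiIiIiIiHd3d3d3doiIiIiIiHd4iHd3doiIiIiIiIiIiId3doiIiIiIiImZiIeIdYiIiIiIiImYd4iYdoiIiIiIiZmYd3iZh4iIiIiIiZmZiHeJiIiIiIiIiJmIiId4iIiIiIiIiYiYiIh3eIiIiIiIiZiYiIiHd4iIiIiIiZmYiIiIiA=="/>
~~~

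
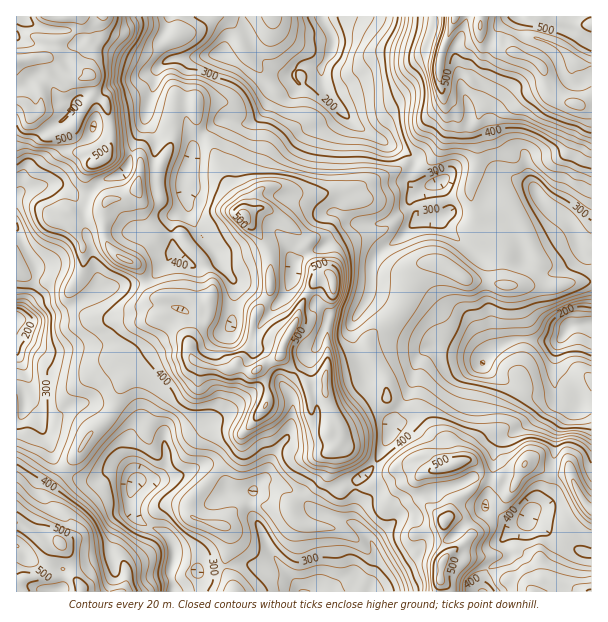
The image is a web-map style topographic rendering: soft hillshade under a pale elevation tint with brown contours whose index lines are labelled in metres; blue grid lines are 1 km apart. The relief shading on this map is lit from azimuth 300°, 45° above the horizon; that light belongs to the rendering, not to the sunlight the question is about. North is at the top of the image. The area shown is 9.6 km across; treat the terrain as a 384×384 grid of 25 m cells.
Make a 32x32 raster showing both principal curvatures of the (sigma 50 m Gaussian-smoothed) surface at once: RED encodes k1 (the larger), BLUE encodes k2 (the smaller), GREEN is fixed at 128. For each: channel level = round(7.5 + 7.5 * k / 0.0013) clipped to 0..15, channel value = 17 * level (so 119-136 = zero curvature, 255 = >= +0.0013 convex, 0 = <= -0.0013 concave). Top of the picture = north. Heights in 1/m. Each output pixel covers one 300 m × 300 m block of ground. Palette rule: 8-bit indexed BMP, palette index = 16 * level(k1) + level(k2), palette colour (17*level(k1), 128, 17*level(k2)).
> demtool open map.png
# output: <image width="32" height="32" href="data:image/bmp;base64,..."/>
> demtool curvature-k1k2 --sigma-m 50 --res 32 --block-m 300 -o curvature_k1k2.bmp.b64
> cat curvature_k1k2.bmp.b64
<image width="32" height="32" href="data:image/bmp;base64,Qk02CAAAAAAAADYEAAAoAAAAIAAAACAAAAABAAgAAAAAAAAEAAATCwAAEwsAAAABAAAAAAAAAIAAABGAAAAigAAAM4AAAESAAABVgAAAZoAAAHeAAACIgAAAmYAAAKqAAAC7gAAAzIAAAN2AAADugAAA/4AAAACAEQARgBEAIoARADOAEQBEgBEAVYARAGaAEQB3gBEAiIARAJmAEQCqgBEAu4ARAMyAEQDdgBEA7oARAP+AEQAAgCIAEYAiACKAIgAzgCIARIAiAFWAIgBmgCIAd4AiAIiAIgCZgCIAqoAiALuAIgDMgCIA3YAiAO6AIgD/gCIAAIAzABGAMwAigDMAM4AzAESAMwBVgDMAZoAzAHeAMwCIgDMAmYAzAKqAMwC7gDMAzIAzAN2AMwDugDMA/4AzAACARAARgEQAIoBEADOARABEgEQAVYBEAGaARAB3gEQAiIBEAJmARACqgEQAu4BEAMyARADdgEQA7oBEAP+ARAAAgFUAEYBVACKAVQAzgFUARIBVAFWAVQBmgFUAd4BVAIiAVQCZgFUAqoBVALuAVQDMgFUA3YBVAO6AVQD/gFUAAIBmABGAZgAigGYAM4BmAESAZgBVgGYAZoBmAHeAZgCIgGYAmYBmAKqAZgC7gGYAzIBmAN2AZgDugGYA/4BmAACAdwARgHcAIoB3ADOAdwBEgHcAVYB3AGaAdwB3gHcAiIB3AJmAdwCqgHcAu4B3AMyAdwDdgHcA7oB3AP+AdwAAgIgAEYCIACKAiAAzgIgARICIAFWAiABmgIgAd4CIAIiAiACZgIgAqoCIALuAiADMgIgA3YCIAO6AiAD/gIgAAICZABGAmQAigJkAM4CZAESAmQBVgJkAZoCZAHeAmQCIgJkAmYCZAKqAmQC7gJkAzICZAN2AmQDugJkA/4CZAACAqgARgKoAIoCqADOAqgBEgKoAVYCqAGaAqgB3gKoAiICqAJmAqgCqgKoAu4CqAMyAqgDdgKoA7oCqAP+AqgAAgLsAEYC7ACKAuwAzgLsARIC7AFWAuwBmgLsAd4C7AIiAuwCZgLsAqoC7ALuAuwDMgLsA3YC7AO6AuwD/gLsAAIDMABGAzAAigMwAM4DMAESAzABVgMwAZoDMAHeAzACIgMwAmYDMAKqAzAC7gMwAzIDMAN2AzADugMwA/4DMAACA3QARgN0AIoDdADOA3QBEgN0AVYDdAGaA3QB3gN0AiIDdAJmA3QCqgN0Au4DdAMyA3QDdgN0A7oDdAP+A3QAAgO4AEYDuACKA7gAzgO4ARIDuAFWA7gBmgO4Ad4DuAIiA7gCZgO4AqoDuALuA7gDMgO4A3YDuAO6A7gD/gO4AAID/ABGA/wAigP8AM4D/AESA/wBVgP8AZoD/AHeA/wCIgP8AmYD/AKqA/wC7gP8AzID/AN2A/wDugP8A/4D/ANbFo+i2gsWkoKeFpreGloSGhoZ1dYWD+cRgtba3l6emhKODpLWC18dwt3W1hIWEpoaGdZaEp6P5xtSjhJenhoRxxtmntcWnyaCUdaaolZOohoaltIS4g8PVtZOlpqWEdfbGtde3lXOQcLfHyLhwp6jI17SBxaak5pHotYNklpeDl4TGx5OUccjF2ZWWpbSnqHOClLaohaTX1nOktGN2hPWGpqZzhbZylaa4p3WFdJaUhrenloWWo3G01YT4gnWT95eXo5OEpVNzk4O2laWEhJeUtIGCtqbn5rOytMXGs/alh3Wk6YWFhMeTpnSFyJaktenZ2sORyLe29/iCpfqz57eFdXXIx4SWt4K5p6T4dJNipre4qHCElaa2pYWCxrXGx5WFlpe3x4SWc6WGhLT4pnDWyLiWc3WVtoWFp7ilhXKChIWnhHS3hYamtpR0YfbXkNb2hYOnpaiGhpenlpR0hWWUlpeol5iXlnO3toSU0pCzxvZidaiFl5eVppSUp4WXl5K4hpiYh4eFlcn39/X30+OD94J2p4aWhqVShKmplKbYlaWFloaGdnWV+IST03P2gXH0kqeHhnWVlnWClLaDhJV1lcmXl5anp7XGtGKStLb2lPRwt5eXdoenhoaFtZRgk3CjtaenppeolnTHlJL3gfaj42CEp6iHh5aGhZaWtGJytKTYlXV0lcjIt8e1g8PSosL4oYKGl5eGhKalyLfX58bHpZXXdHKyoZWWtKJ1pPZg+PmzgZeXlpbo57a3ppW3x4SFVNaB+PikdZPVc4alxoHS1sRylbi4yLdyhYaFqIZ1kaWF1sPEc5aV54J1g+WVltbElaaUgpenkpaXh6eGh4WU2seVxpV1pZOklZP4tZXXc6VzhKWlg3OWqIeHt4WEhcXIuJS3t6fFtXSV5fnms4SWhae4uJS2xpSnh6imgYSXhHODpKCk96OkdYWVlOfm18fHt6iWhINhtqeHpnCkl5Z0hnXF9rDQs7ZzlpeGhJSFdoaXuNfFxpSBxnaWo8iWl5OTtMS3+MGj2IOml4eHl3Z2doeXYqF0xoSlhpZzhKWEx9XXxHH3gpS3lLSHhpeohXWGhYGDlcenqLeWZGWWhpfYyJPmkPZ0creVtnO2k4aWuZVyl5eUyMa2pabHpqe42KenhIPk15SSybbItsmDlYWmgYeHl3R09pSFh4WmyMa2hISWx+mDY4LXlaeXlJOVdZWVl3aFl3H4cpaGdYXHhIXnx5aWxpWFlICRcXKjppaFlZKnl5W4s/eClqe417Wm14O1pnW2praCx7imcreVqJeXcZaXlZe286LmtLel1saBo6CSpabF17WUqLelhZeop5WSp4dlhaah8/WklaKSg7Y="/>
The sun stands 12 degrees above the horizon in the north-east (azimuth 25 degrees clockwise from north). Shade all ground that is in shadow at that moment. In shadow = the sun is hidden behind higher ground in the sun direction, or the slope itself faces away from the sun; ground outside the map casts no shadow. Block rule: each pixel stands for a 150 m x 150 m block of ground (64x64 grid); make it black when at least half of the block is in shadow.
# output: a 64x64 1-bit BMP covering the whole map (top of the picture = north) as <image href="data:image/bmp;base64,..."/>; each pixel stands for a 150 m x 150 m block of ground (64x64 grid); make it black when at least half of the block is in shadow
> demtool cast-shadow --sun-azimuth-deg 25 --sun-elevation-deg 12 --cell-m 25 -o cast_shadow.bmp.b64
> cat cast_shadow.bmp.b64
<image width="64" height="64" href="data:image/bmp;base64,Qk0+AgAAAAAAAD4AAAAoAAAAQAAAAEAAAAABAAEAAAAAAAACAAATCwAAEwsAAAIAAAAAAAAA////AAAAAAAAAAAAACYMAAAAAAAANAAAAAAAAABgAAAAAAAAAGAAAAAAAAQAwAAAwABgCACAAACAAHgIAYAAAAAAcBADAAADAAAAEAAAAAMAAAAAAAAABgAAAAAAAAAEAAAAAAAAAAwAAAAAwAOAAAACAAD4AAAAAAIAAOAAAAAAAAEAAAAAAAAAAIAAAAAAAAAAAAAAAAAAAAABAAAAAAAAQAEAAAAAAAAQAAAAAAAAADuBAAAAAAAAY8MAAAAAAABj5gAAAAAAAAIEAAAAAAAAAAAAAAAAAAAAAAAAAAAAAAAAAAAAAAAAAAAAAAAAYAAAAAAAAAzwAAAAAAAAH/AAAAAgAAAfwAAAACAADA8AAAAAAABAAAA4AAAAAAAAAHwAAAAAAAAAcAAAAAAAAAZgAAAAAAAAPgABwAAAAAB8AAHgAAAAAPAAA8AAAAAAgAADgAAAAAAAAAAAAAAAAAAAAAAAAAAYAAAAAAAAADABgAAAAAAAYAHgAAAAAABgZiAAAAAAAABwAAAAAAAA4PgAAAAAAMH/wAAAAAAOA/+AAAAAAAAD/wAAAAAAAAP+AAAAAAACADAAAAAAAAYAAAAAAAAABgAAAAAAAAAOAAAAAAAAAAYAAAAAAAAAAAAAAAAAAAAAAAAAAAAAAAAAAAAAAAAAAAAACAAAAAAAAAAwAAAAAAAAAA=="/>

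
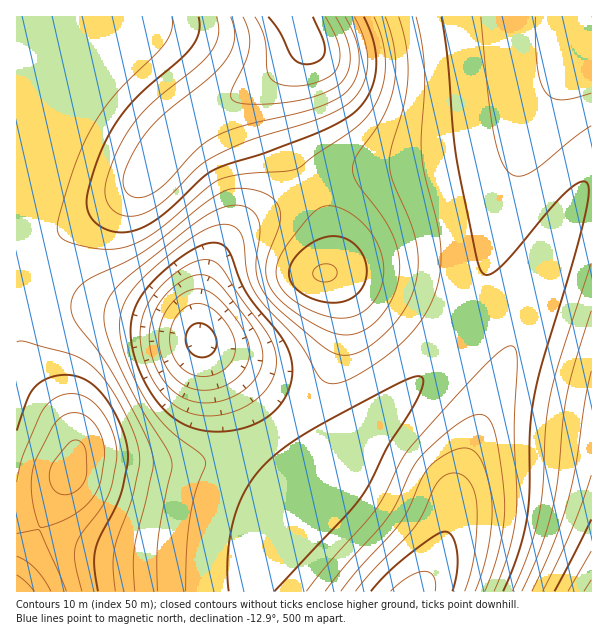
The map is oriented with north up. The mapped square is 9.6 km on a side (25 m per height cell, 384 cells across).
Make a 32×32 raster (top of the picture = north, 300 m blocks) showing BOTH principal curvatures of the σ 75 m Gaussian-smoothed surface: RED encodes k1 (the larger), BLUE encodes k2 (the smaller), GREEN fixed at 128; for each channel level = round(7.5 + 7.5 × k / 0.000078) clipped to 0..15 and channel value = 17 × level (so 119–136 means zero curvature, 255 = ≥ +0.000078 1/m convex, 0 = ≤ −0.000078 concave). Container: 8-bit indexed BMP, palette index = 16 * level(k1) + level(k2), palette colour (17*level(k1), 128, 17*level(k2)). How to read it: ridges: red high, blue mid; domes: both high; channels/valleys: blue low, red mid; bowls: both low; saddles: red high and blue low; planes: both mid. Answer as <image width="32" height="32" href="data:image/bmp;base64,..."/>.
<image width="32" height="32" href="data:image/bmp;base64,Qk02CAAAAAAAADYEAAAoAAAAIAAAACAAAAABAAgAAAAAAAAEAAATCwAAEwsAAAABAAAAAAAAAIAAABGAAAAigAAAM4AAAESAAABVgAAAZoAAAHeAAACIgAAAmYAAAKqAAAC7gAAAzIAAAN2AAADugAAA/4AAAACAEQARgBEAIoARADOAEQBEgBEAVYARAGaAEQB3gBEAiIARAJmAEQCqgBEAu4ARAMyAEQDdgBEA7oARAP+AEQAAgCIAEYAiACKAIgAzgCIARIAiAFWAIgBmgCIAd4AiAIiAIgCZgCIAqoAiALuAIgDMgCIA3YAiAO6AIgD/gCIAAIAzABGAMwAigDMAM4AzAESAMwBVgDMAZoAzAHeAMwCIgDMAmYAzAKqAMwC7gDMAzIAzAN2AMwDugDMA/4AzAACARAARgEQAIoBEADOARABEgEQAVYBEAGaARAB3gEQAiIBEAJmARACqgEQAu4BEAMyARADdgEQA7oBEAP+ARAAAgFUAEYBVACKAVQAzgFUARIBVAFWAVQBmgFUAd4BVAIiAVQCZgFUAqoBVALuAVQDMgFUA3YBVAO6AVQD/gFUAAIBmABGAZgAigGYAM4BmAESAZgBVgGYAZoBmAHeAZgCIgGYAmYBmAKqAZgC7gGYAzIBmAN2AZgDugGYA/4BmAACAdwARgHcAIoB3ADOAdwBEgHcAVYB3AGaAdwB3gHcAiIB3AJmAdwCqgHcAu4B3AMyAdwDdgHcA7oB3AP+AdwAAgIgAEYCIACKAiAAzgIgARICIAFWAiABmgIgAd4CIAIiAiACZgIgAqoCIALuAiADMgIgA3YCIAO6AiAD/gIgAAICZABGAmQAigJkAM4CZAESAmQBVgJkAZoCZAHeAmQCIgJkAmYCZAKqAmQC7gJkAzICZAN2AmQDugJkA/4CZAACAqgARgKoAIoCqADOAqgBEgKoAVYCqAGaAqgB3gKoAiICqAJmAqgCqgKoAu4CqAMyAqgDdgKoA7oCqAP+AqgAAgLsAEYC7ACKAuwAzgLsARIC7AFWAuwBmgLsAd4C7AIiAuwCZgLsAqoC7ALuAuwDMgLsA3YC7AO6AuwD/gLsAAIDMABGAzAAigMwAM4DMAESAzABVgMwAZoDMAHeAzACIgMwAmYDMAKqAzAC7gMwAzIDMAN2AzADugMwA/4DMAACA3QARgN0AIoDdADOA3QBEgN0AVYDdAGaA3QB3gN0AiIDdAJmA3QCqgN0Au4DdAMyA3QDdgN0A7oDdAP+A3QAAgO4AEYDuACKA7gAzgO4ARIDuAFWA7gBmgO4Ad4DuAIiA7gCZgO4AqoDuALuA7gDMgO4A3YDuAO6A7gD/gO4AAID/ABGA/wAigP8AM4D/AESA/wBVgP8AZoD/AHeA/wCIgP8AmYD/AKqA/wC7gP8AzID/AN2A/wDugP8A/4D/ALe2pZWGdnZ2hoZ2dnV1hIOEhZepyfn5+fnYuJeVhYWFtbSklIV2dnZ2d3d2dnV0hIOEhYeo2Pj4+OjIp5aVhYXDsrKThHV1dnZ3d3d2dnV0g4OEhYe25vb36MinppaFhcLCw7SklIR1dnZ3d3d2dXV0c3N0daXV9ffouKinlpWF0uTl18ellIR1dnd3d3Z2dXR0c2Rlhcb3+Om5qKamlpbV5/r72reUhHV2dnd3d3Z2dXRzY2SGuPr76rinlpaWlrjr/f3qqIWUlJWWh3d3d3Z1dXRzc5W5+/rnt5eWlpaWqMr4+PrK1uPj5ebmx6eHdnZ1dHOCpLfX9/bHl4eGhoaWp+n7/NvW09LT1ebm59eXdnV0g4KChKbm9tamh3aGhpW3+fv7yrazsbK0xdXW5uenhnV0goKDlbbm5seXdnZ2pcbo+fnZl4OBgYKUpMXV1uanhYSDgoKEltfn16d3dna1xcbn99eWY1BQUWKDo7TE1damhYSDgoOFt9fnt4d2dbW1tdb15ZRTMCAgQGGBorPE1caVhISDg4SWx+fXp3Z1pqWlxeTko1IQEBAwUICQscPE1raVhIODg4an1+e3h3WmlZSk1OOyYSAQEDBQgKCxw9TWx5WVhIODhIfH59eXdqeWhZTD08JyMCAwUHKUttbm59jZp5WVhIOEdqfX57eHp5aFhbTT05NSUHCQxOn9/fz76tq4pZWVhISFh8joyJenp5aVpNTUpWRwkLDj+P3+/fzr28imlpWFhISHuOjYp4e3pZWk1eW2dYCQoMDl6ezs69vLt6aWloWEhIaY2OjHhqa1tbXW99eHgoCQkKGzxcfIyMmmlpaGhoWEhYfI6NeGhbXF1uf4+aiEgICAgKGytMbHp5WWhoaGhYSEhqjY54aFhMXm+Pr6yZaCgGCBorO0xbaVhYaGh4eGhYSFl8jnhoWEhMb5+vr5t4NRcpKjs7S1lIWGhoeHd3Z1hIWHuOh2hYSDhbj6+vnmo5OkpKSko4ODhIWGd3d3d3Z1hIaYyHaFhIOEl8n5+PblxqaVhIKBgoKThIWGd3d3dnWEhYeod3aEg4SWqen39ubGloaFhJOSkqOThYZ3d3d3doWEhZh3doWEg5SXuej39/bmxrenlqXEw6OUhYZ3d3d2dYWFhnd2doSEg5WXqNfn9vb259jJyffVs5OEhoZ3d3d2hYWFd3d2dYSDhIWGl7bG5vb3+ev9++fDo4SFhod3d3d2hYV3d3d2dXR0c3R1dZWkxdfa7P7858SjhIWGh3d3d3d2hXd3d3d2dXV0Y2NjcoKixOf6/OvGs5KEhYaHd3d3d3d2d3d3d3d2ZmVkU1JgcLDy9Pb5uKSik4SFhoeHd3d3d3c="/>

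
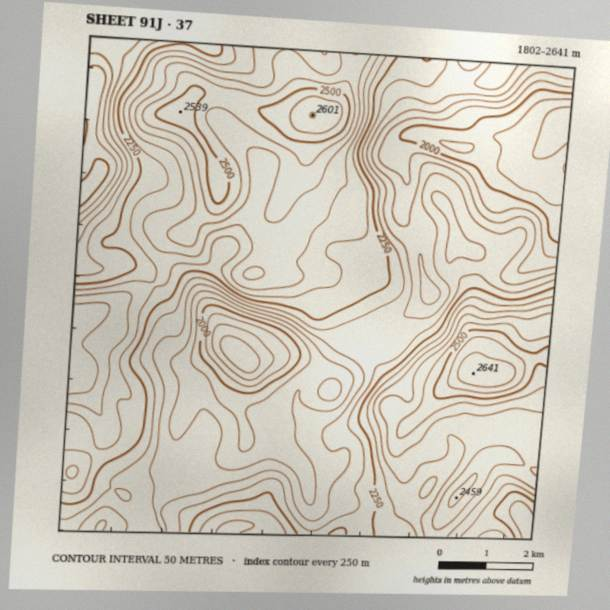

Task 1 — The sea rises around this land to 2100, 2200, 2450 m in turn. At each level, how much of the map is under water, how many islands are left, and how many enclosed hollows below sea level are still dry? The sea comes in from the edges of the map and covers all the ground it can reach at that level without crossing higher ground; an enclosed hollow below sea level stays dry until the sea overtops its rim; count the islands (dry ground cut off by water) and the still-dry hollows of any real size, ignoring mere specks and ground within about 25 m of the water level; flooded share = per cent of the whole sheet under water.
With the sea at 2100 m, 11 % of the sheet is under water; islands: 0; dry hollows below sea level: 1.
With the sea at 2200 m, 42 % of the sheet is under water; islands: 0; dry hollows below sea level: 0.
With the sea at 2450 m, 91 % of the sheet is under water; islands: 1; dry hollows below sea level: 0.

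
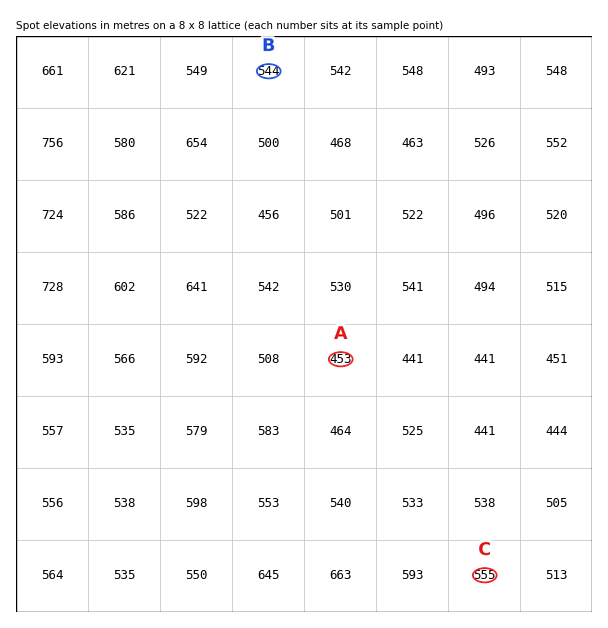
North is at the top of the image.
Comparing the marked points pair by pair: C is higher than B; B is higher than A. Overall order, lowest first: A B C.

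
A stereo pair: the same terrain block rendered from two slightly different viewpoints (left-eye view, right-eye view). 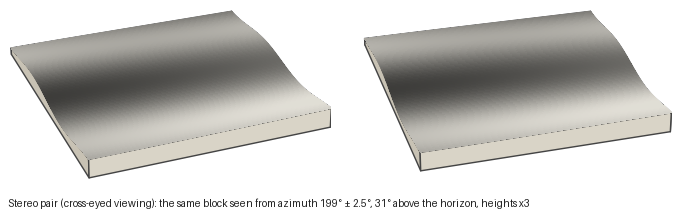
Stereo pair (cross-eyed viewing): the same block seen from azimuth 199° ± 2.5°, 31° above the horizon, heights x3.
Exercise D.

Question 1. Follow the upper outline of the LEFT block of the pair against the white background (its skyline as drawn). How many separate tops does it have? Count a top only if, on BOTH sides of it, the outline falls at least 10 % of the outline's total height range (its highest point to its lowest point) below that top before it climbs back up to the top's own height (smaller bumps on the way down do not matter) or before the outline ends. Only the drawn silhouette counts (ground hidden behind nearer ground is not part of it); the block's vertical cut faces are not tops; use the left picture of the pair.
1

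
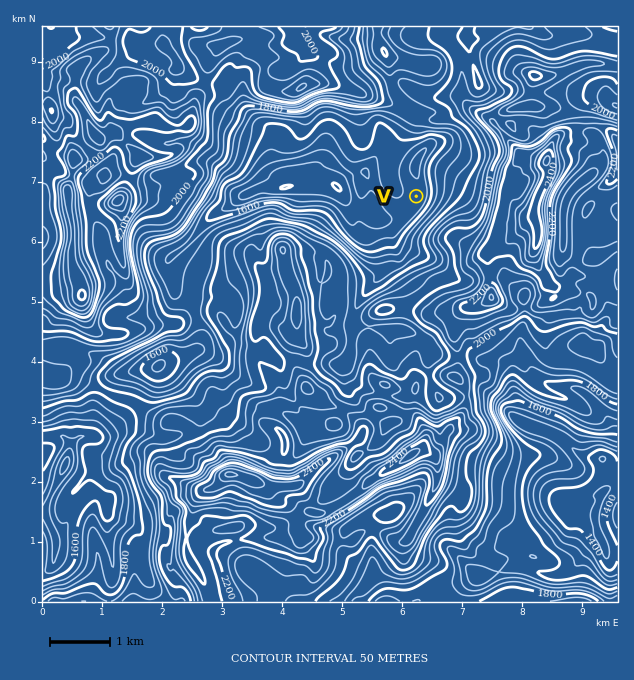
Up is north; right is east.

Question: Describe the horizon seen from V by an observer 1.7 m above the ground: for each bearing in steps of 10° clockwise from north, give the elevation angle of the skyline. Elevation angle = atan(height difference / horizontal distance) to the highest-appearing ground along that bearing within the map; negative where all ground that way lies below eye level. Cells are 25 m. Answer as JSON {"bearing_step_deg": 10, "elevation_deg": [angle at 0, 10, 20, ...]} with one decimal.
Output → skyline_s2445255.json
{"bearing_step_deg": 10, "elevation_deg": [8.8, 10.2, 10.9, 13.7, 17.3, 18.3, 19.7, 23.1, 25.0, 26.2, 26.7, 26.8, 28.4, 30.6, 31.2, 29.7, 26.1, 21.7, 17.0, 14.2, 13.3, 10.5, 12.1, 13.6, 13.9, 14.6, 8.3, 9.7, 9.4, 9.7, 7.3, 13.0, 13.1, 12.8, 9.8, 8.0]}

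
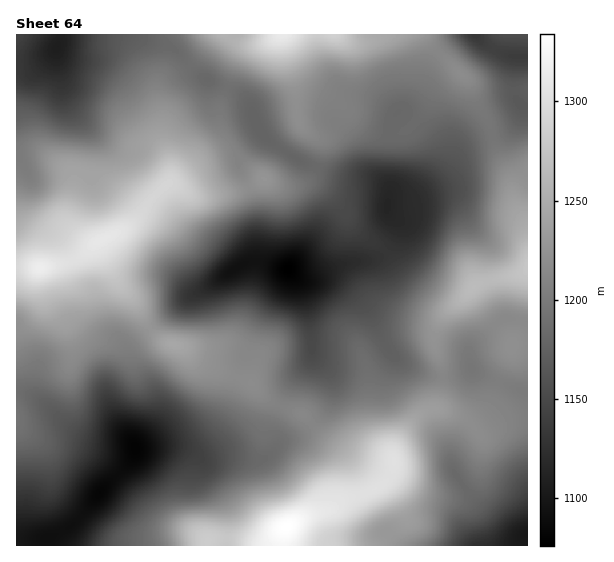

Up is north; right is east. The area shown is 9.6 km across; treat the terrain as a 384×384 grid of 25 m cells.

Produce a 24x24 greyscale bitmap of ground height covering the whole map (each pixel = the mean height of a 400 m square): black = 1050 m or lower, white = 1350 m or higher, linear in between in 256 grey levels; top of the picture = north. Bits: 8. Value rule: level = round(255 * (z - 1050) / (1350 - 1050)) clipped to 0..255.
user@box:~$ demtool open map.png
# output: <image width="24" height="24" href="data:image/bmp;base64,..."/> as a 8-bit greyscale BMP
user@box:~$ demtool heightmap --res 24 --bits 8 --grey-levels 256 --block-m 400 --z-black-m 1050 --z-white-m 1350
<image width="24" height="24" href="data:image/bmp;base64,Qk12BgAAAAAAADYEAAAoAAAAGAAAABgAAAABAAgAAAAAAEACAAATCwAAEwsAAAABAAAAAAAAAAAAAAEBAQACAgIAAwMDAAQEBAAFBQUABgYGAAcHBwAICAgACQkJAAoKCgALCwsADAwMAA0NDQAODg4ADw8PABAQEAAREREAEhISABMTEwAUFBQAFRUVABYWFgAXFxcAGBgYABkZGQAaGhoAGxsbABwcHAAdHR0AHh4eAB8fHwAgICAAISEhACIiIgAjIyMAJCQkACUlJQAmJiYAJycnACgoKAApKSkAKioqACsrKwAsLCwALS0tAC4uLgAvLy8AMDAwADExMQAyMjIAMzMzADQ0NAA1NTUANjY2ADc3NwA4ODgAOTk5ADo6OgA7OzsAPDw8AD09PQA+Pj4APz8/AEBAQABBQUEAQkJCAENDQwBEREQARUVFAEZGRgBHR0cASEhIAElJSQBKSkoAS0tLAExMTABNTU0ATk5OAE9PTwBQUFAAUVFRAFJSUgBTU1MAVFRUAFVVVQBWVlYAV1dXAFhYWABZWVkAWlpaAFtbWwBcXFwAXV1dAF5eXgBfX18AYGBgAGFhYQBiYmIAY2NjAGRkZABlZWUAZmZmAGdnZwBoaGgAaWlpAGpqagBra2sAbGxsAG1tbQBubm4Ab29vAHBwcABxcXEAcnJyAHNzcwB0dHQAdXV1AHZ2dgB3d3cAeHh4AHl5eQB6enoAe3t7AHx8fAB9fX0Afn5+AH9/fwCAgIAAgYGBAIKCggCDg4MAhISEAIWFhQCGhoYAh4eHAIiIiACJiYkAioqKAIuLiwCMjIwAjY2NAI6OjgCPj48AkJCQAJGRkQCSkpIAk5OTAJSUlACVlZUAlpaWAJeXlwCYmJgAmZmZAJqamgCbm5sAnJycAJ2dnQCenp4An5+fAKCgoAChoaEAoqKiAKOjowCkpKQApaWlAKampgCnp6cAqKioAKmpqQCqqqoAq6urAKysrACtra0Arq6uAK+vrwCwsLAAsbGxALKysgCzs7MAtLS0ALW1tQC2trYAt7e3ALi4uAC5ubkAurq6ALu7uwC8vLwAvb29AL6+vgC/v78AwMDAAMHBwQDCwsIAw8PDAMTExADFxcUAxsbGAMfHxwDIyMgAycnJAMrKygDLy8sAzMzMAM3NzQDOzs4Az8/PANDQ0ADR0dEA0tLSANPT0wDU1NQA1dXVANbW1gDX19cA2NjYANnZ2QDa2toA29vbANzc3ADd3d0A3t7eAN/f3wDg4OAA4eHhAOLi4gDj4+MA5OTkAOXl5QDm5uYA5+fnAOjo6ADp6ekA6urqAOvr6wDs7OwA7e3tAO7u7gDv7+8A8PDwAPHx8QDy8vIA8/PzAPT09AD19fUA9vb2APf39wD4+PgA+fn5APr6+gD7+/sA/Pz8AP39/QD+/v4A////ACklJztbbHuevsDI4e3gzL2imZSCX0s+Ljc1Kic9W3CJmp6qyuHk29K9qJ+LcWZVQUdJOiIlP1RiZnaKnK3J1tbVzbWReHFoVlhYSjMkJDZNU1xueIikucHN1cWRdHt1ZGtmWEMqHCc/Tlpoc3iJm6zB0b6PfYeFeHRoXUsuJTFEVmVweXyGjZqps6uUjY6KhHNoaFdBRktUaXZ+hIWGfoGIi5iblIuIhHV2fWZYZ2R0h4qMi3xya3B5eYGMiYKDgoCBin10eoGTl5GMinlfXmt0bnOIhX6HjIuNlI2Gh5ehmZCKhnpbXGptanyRiYOMkJmioJmSl5J6dHh7b2FNVmJiaX+XmpKNjbK2r6ysrI1XR01WSzYwQFJZYXWQqq2foNDSx76+r4hfRzAvLR0fLkFMUWB7oLS0utPY1dbPupV7Z0QrJx8jNT1BRkxkjp+htbzGzdfazrWcgmVFOjw4Q0tHQD9Pc4CSqaq7wr/Hz8e1pYtwY2ZYUVRGODtFX3CSo5CfrKiwwcvHvKWSioV1ZFZGODxFV2iMmoOUoqKkq73FspyMkIN0bFpJQ0dRW2mGkYKQko+VnqiupZOEd3F3fXBmZWViY2x+g3Z1bHGJl56ckoZ3bXyMhYB4cXFta3N5b2RaVWZ/ipORgn1ycIaOhYN9cnJ1d3x0Zk1HR1lwfYaBdnV3gJOTiIWAenp9hIVvY0M5PVFjcnp3doKUqLKmlpaQhoOEinlcUkY2OFBgaG50iKGxydTEuripn5WMdlNQUg=="/>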